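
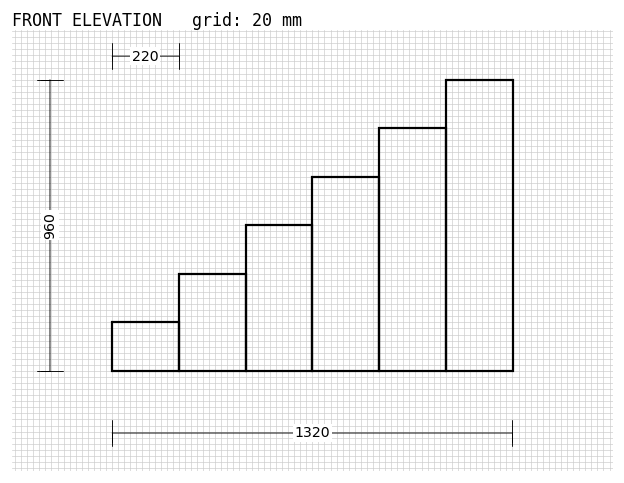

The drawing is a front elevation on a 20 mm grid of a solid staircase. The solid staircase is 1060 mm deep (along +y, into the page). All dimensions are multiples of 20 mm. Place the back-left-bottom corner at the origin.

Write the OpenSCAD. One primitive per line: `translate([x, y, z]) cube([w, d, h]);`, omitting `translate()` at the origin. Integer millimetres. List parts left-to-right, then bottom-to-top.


cube([220, 1060, 160]);
translate([220, 0, 0]) cube([220, 1060, 320]);
translate([440, 0, 0]) cube([220, 1060, 480]);
translate([660, 0, 0]) cube([220, 1060, 640]);
translate([880, 0, 0]) cube([220, 1060, 800]);
translate([1100, 0, 0]) cube([220, 1060, 960]);


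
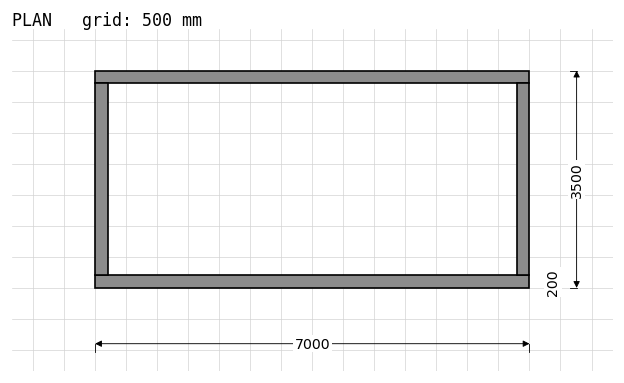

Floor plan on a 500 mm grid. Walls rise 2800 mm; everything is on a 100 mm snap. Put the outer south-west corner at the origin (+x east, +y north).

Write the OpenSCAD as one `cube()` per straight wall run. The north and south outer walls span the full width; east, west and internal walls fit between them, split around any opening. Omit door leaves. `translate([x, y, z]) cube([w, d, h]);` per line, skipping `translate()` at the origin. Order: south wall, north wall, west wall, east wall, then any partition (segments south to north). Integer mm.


cube([7000, 200, 2800]);
translate([0, 3300, 0]) cube([7000, 200, 2800]);
translate([0, 200, 0]) cube([200, 3100, 2800]);
translate([6800, 200, 0]) cube([200, 3100, 2800]);


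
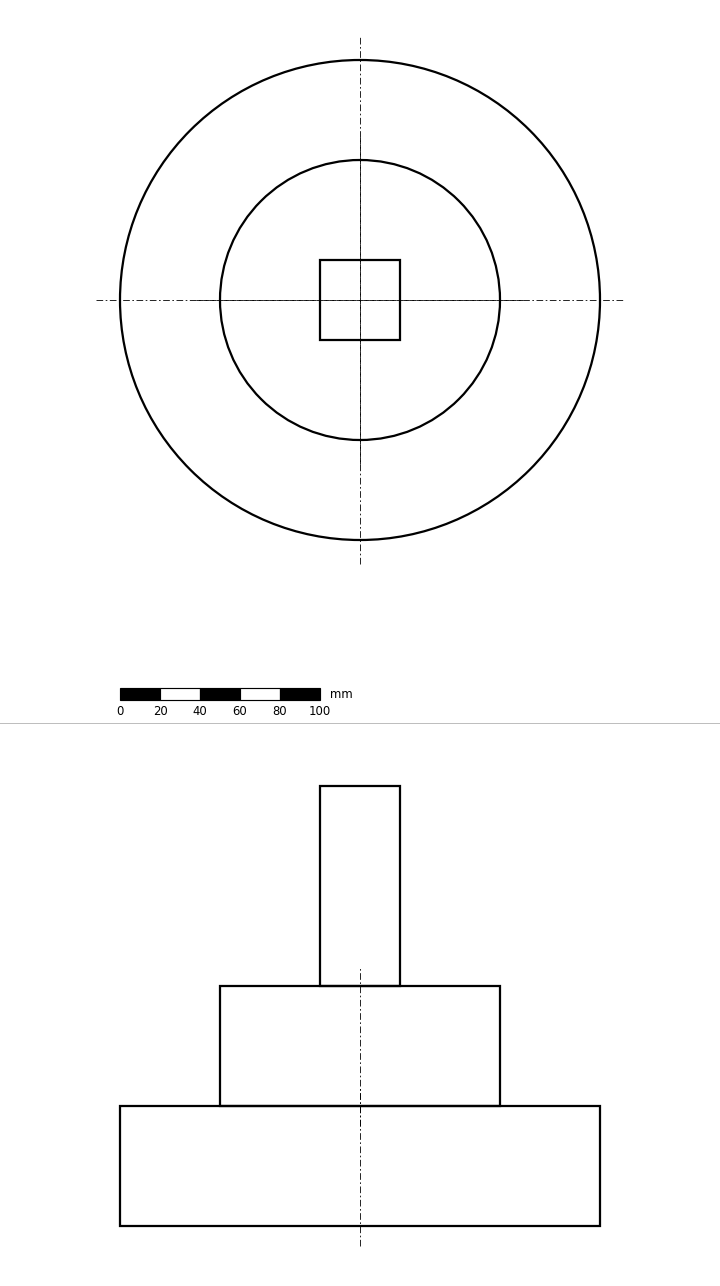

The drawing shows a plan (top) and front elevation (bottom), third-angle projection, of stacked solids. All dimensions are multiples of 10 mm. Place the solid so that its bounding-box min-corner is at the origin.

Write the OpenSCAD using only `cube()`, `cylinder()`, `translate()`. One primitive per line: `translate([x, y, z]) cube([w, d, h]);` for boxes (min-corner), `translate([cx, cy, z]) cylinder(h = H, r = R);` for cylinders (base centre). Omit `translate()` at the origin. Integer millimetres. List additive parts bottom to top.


translate([120, 120, 0]) cylinder(h = 60, r = 120);
translate([120, 120, 60]) cylinder(h = 60, r = 70);
translate([100, 100, 120]) cube([40, 40, 100]);


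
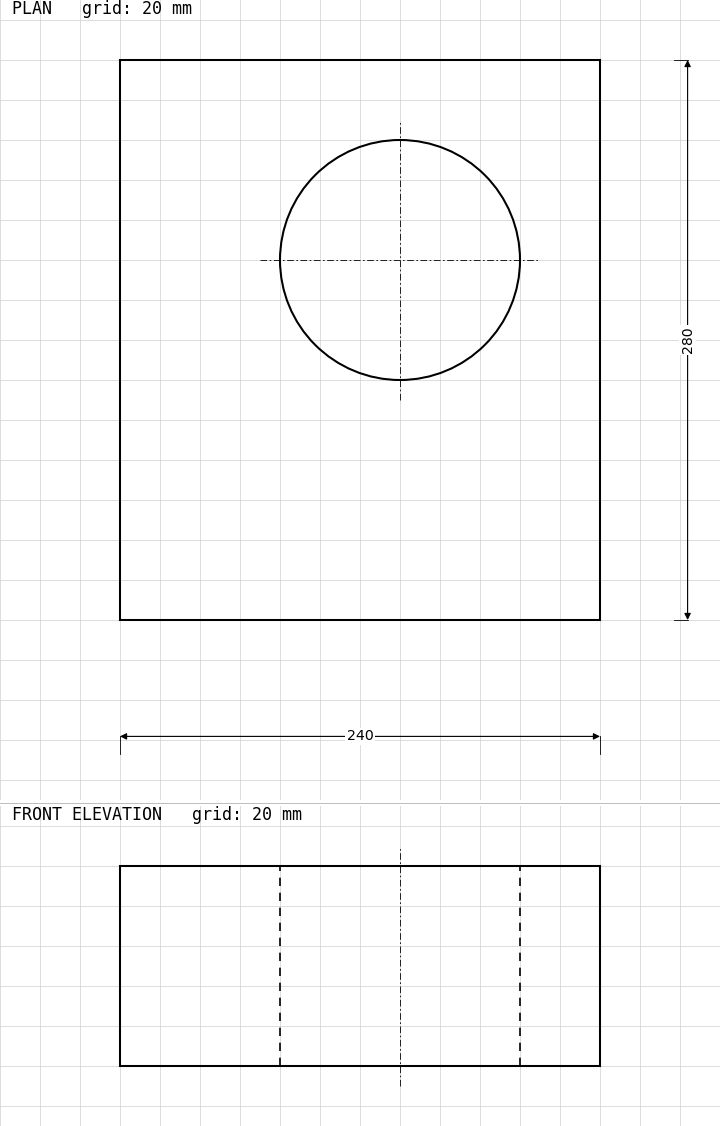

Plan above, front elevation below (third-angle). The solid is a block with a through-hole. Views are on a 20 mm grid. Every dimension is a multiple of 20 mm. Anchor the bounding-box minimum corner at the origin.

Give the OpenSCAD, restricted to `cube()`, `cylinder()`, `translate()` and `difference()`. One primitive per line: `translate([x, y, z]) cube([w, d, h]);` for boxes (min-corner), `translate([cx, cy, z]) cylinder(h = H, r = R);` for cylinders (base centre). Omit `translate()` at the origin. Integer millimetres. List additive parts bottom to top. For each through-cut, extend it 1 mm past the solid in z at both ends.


difference() {
  cube([240, 280, 100]);
  translate([140, 180, -1]) cylinder(h = 102, r = 60);
}


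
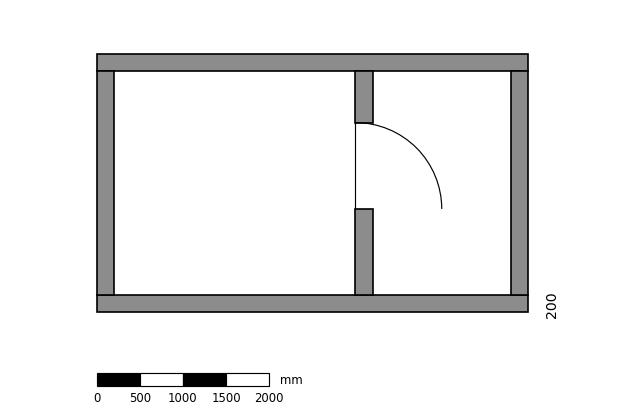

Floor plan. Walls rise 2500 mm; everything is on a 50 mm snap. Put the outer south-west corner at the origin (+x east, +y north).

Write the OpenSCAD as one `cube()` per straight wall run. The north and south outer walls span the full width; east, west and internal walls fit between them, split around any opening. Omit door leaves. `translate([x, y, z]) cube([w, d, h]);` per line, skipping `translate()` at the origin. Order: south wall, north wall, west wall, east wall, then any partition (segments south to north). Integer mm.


cube([5000, 200, 2500]);
translate([0, 2800, 0]) cube([5000, 200, 2500]);
translate([0, 200, 0]) cube([200, 2600, 2500]);
translate([4800, 200, 0]) cube([200, 2600, 2500]);
translate([3000, 200, 0]) cube([200, 1000, 2500]);
translate([3000, 2200, 0]) cube([200, 600, 2500]);


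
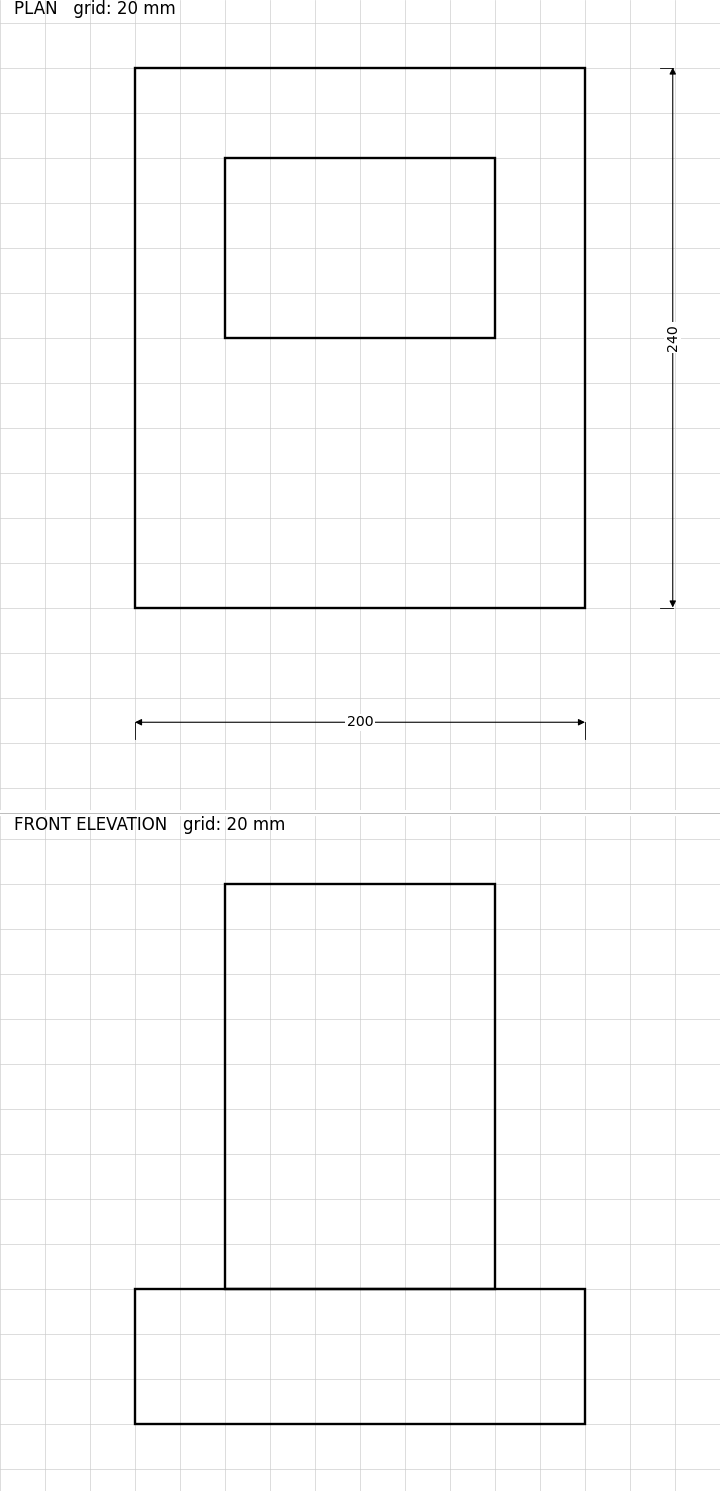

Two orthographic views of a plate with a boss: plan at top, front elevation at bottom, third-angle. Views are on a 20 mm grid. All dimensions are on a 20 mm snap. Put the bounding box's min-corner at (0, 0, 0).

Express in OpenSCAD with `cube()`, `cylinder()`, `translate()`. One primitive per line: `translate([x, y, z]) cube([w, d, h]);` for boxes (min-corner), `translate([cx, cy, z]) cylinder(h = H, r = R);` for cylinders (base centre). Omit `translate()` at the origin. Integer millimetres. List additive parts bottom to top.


cube([200, 240, 60]);
translate([40, 120, 60]) cube([120, 80, 180]);


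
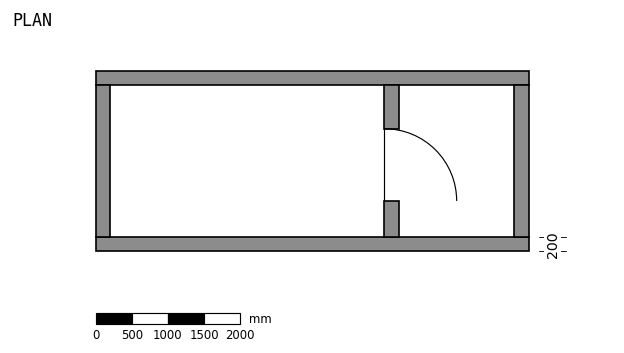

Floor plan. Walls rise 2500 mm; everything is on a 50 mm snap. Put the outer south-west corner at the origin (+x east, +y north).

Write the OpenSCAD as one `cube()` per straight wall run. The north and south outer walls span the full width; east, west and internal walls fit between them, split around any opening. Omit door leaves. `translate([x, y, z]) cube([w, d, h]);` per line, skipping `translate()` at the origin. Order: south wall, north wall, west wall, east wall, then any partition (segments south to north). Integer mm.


cube([6000, 200, 2500]);
translate([0, 2300, 0]) cube([6000, 200, 2500]);
translate([0, 200, 0]) cube([200, 2100, 2500]);
translate([5800, 200, 0]) cube([200, 2100, 2500]);
translate([4000, 200, 0]) cube([200, 500, 2500]);
translate([4000, 1700, 0]) cube([200, 600, 2500]);


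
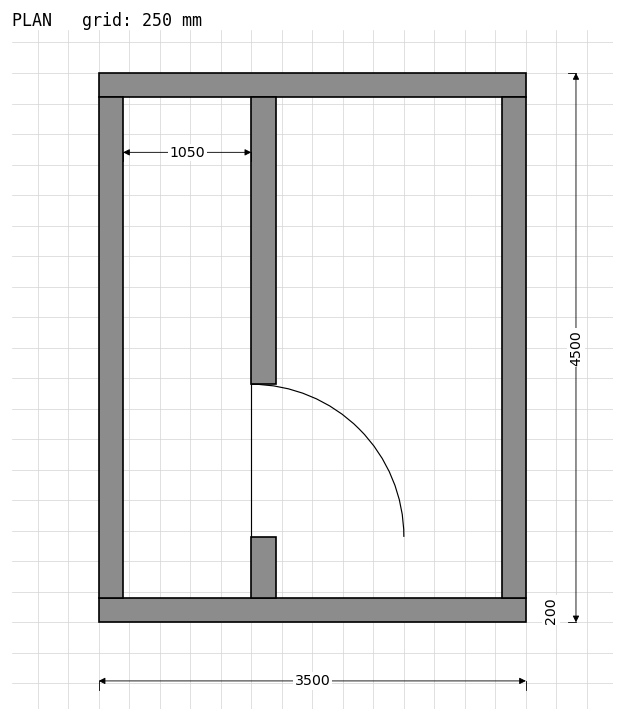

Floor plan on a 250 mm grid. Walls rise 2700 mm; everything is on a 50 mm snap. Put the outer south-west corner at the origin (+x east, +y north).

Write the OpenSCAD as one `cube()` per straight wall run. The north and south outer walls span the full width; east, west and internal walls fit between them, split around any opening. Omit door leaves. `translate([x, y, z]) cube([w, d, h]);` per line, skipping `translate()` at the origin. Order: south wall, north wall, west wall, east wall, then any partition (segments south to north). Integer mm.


cube([3500, 200, 2700]);
translate([0, 4300, 0]) cube([3500, 200, 2700]);
translate([0, 200, 0]) cube([200, 4100, 2700]);
translate([3300, 200, 0]) cube([200, 4100, 2700]);
translate([1250, 200, 0]) cube([200, 500, 2700]);
translate([1250, 1950, 0]) cube([200, 2350, 2700]);


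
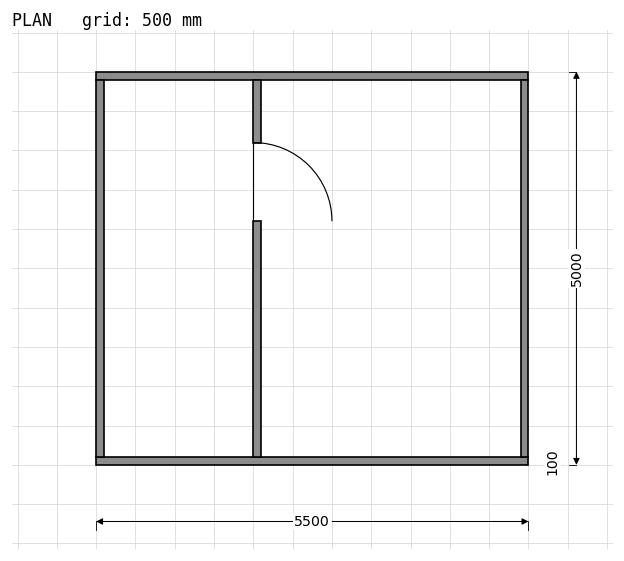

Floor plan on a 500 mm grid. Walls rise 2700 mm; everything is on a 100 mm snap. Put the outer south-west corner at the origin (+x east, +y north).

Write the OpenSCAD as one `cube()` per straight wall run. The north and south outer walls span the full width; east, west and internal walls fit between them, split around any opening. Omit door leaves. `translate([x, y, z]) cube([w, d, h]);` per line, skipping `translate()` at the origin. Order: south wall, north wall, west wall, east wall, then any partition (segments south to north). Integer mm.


cube([5500, 100, 2700]);
translate([0, 4900, 0]) cube([5500, 100, 2700]);
translate([0, 100, 0]) cube([100, 4800, 2700]);
translate([5400, 100, 0]) cube([100, 4800, 2700]);
translate([2000, 100, 0]) cube([100, 3000, 2700]);
translate([2000, 4100, 0]) cube([100, 800, 2700]);


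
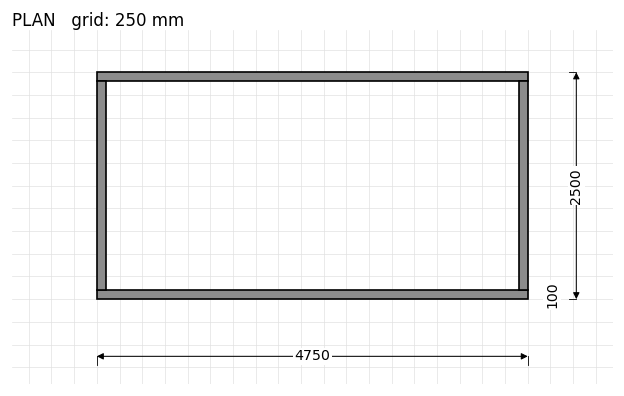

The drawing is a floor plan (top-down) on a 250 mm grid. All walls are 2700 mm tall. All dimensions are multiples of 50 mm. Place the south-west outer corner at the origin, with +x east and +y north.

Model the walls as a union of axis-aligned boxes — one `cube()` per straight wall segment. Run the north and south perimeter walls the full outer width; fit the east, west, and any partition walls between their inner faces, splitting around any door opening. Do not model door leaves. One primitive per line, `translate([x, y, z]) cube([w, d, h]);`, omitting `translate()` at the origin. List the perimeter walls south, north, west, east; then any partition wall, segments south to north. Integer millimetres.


cube([4750, 100, 2700]);
translate([0, 2400, 0]) cube([4750, 100, 2700]);
translate([0, 100, 0]) cube([100, 2300, 2700]);
translate([4650, 100, 0]) cube([100, 2300, 2700]);


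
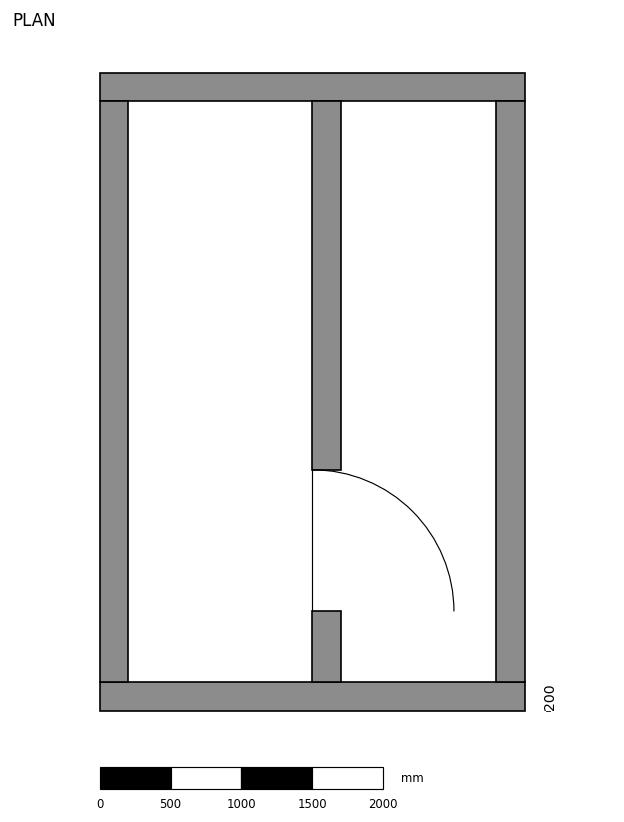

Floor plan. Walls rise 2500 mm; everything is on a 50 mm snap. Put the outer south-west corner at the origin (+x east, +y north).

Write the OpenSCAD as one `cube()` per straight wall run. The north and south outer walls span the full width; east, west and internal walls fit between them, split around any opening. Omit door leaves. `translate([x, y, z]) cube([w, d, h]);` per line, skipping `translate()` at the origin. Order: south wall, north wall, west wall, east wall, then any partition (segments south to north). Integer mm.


cube([3000, 200, 2500]);
translate([0, 4300, 0]) cube([3000, 200, 2500]);
translate([0, 200, 0]) cube([200, 4100, 2500]);
translate([2800, 200, 0]) cube([200, 4100, 2500]);
translate([1500, 200, 0]) cube([200, 500, 2500]);
translate([1500, 1700, 0]) cube([200, 2600, 2500]);


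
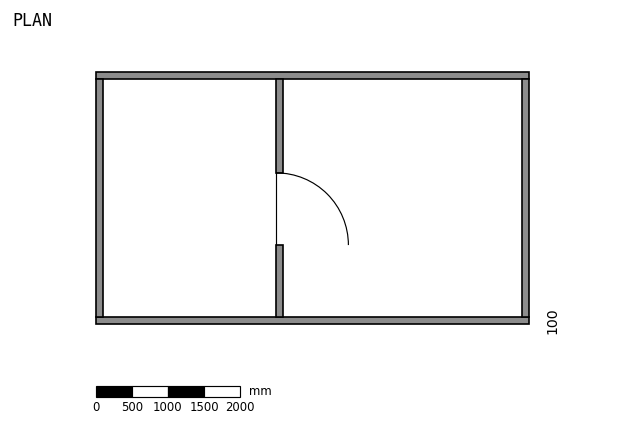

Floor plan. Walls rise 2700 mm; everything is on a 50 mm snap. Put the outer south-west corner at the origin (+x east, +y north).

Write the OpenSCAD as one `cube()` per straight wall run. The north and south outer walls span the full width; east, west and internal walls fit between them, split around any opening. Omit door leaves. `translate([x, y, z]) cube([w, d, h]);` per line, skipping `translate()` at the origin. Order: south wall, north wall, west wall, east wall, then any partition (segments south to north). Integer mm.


cube([6000, 100, 2700]);
translate([0, 3400, 0]) cube([6000, 100, 2700]);
translate([0, 100, 0]) cube([100, 3300, 2700]);
translate([5900, 100, 0]) cube([100, 3300, 2700]);
translate([2500, 100, 0]) cube([100, 1000, 2700]);
translate([2500, 2100, 0]) cube([100, 1300, 2700]);


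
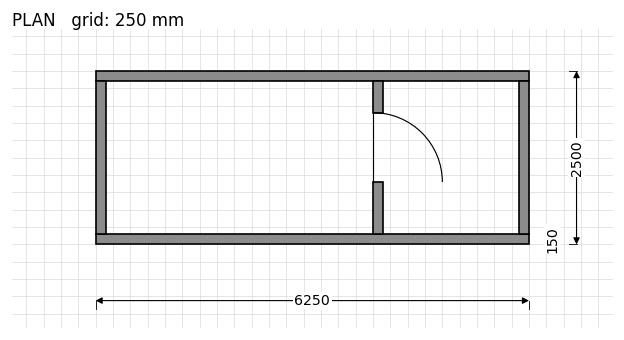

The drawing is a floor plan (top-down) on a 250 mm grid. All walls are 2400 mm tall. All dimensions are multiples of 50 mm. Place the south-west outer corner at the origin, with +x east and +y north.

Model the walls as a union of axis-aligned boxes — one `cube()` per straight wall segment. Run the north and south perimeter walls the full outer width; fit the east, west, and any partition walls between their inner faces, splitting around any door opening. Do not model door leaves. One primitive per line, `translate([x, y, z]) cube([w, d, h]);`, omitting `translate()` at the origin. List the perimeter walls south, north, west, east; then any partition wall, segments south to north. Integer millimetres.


cube([6250, 150, 2400]);
translate([0, 2350, 0]) cube([6250, 150, 2400]);
translate([0, 150, 0]) cube([150, 2200, 2400]);
translate([6100, 150, 0]) cube([150, 2200, 2400]);
translate([4000, 150, 0]) cube([150, 750, 2400]);
translate([4000, 1900, 0]) cube([150, 450, 2400]);


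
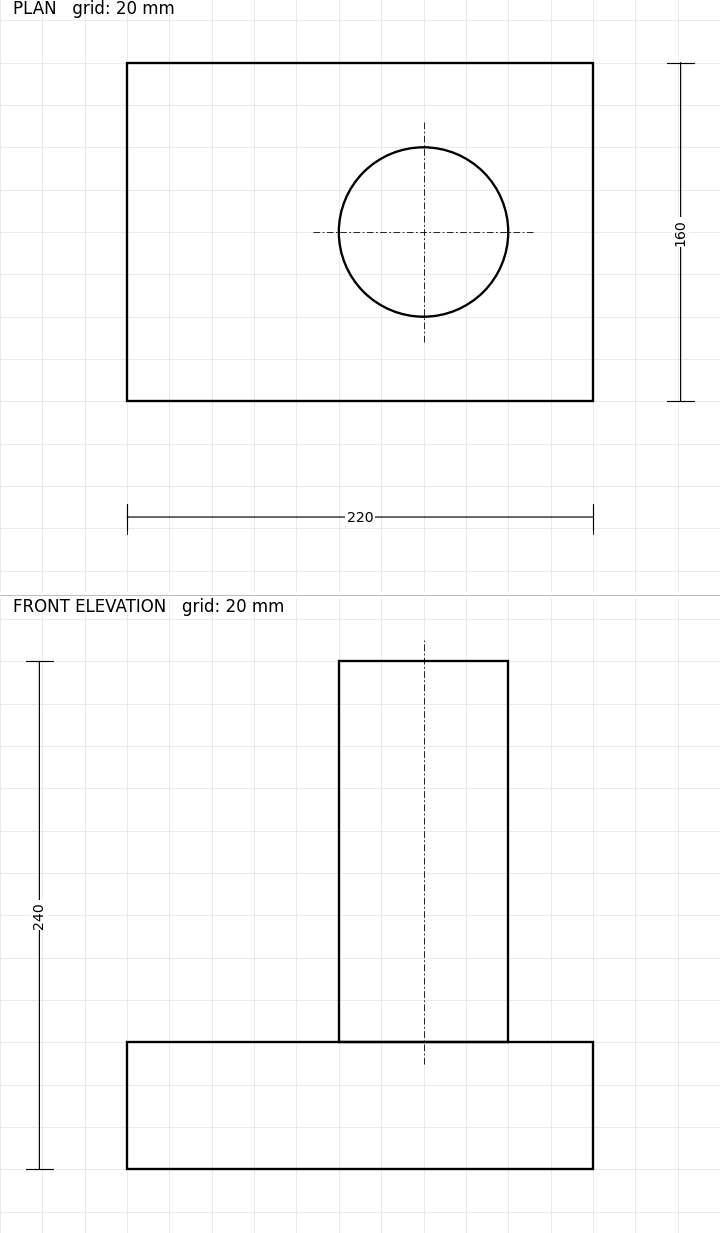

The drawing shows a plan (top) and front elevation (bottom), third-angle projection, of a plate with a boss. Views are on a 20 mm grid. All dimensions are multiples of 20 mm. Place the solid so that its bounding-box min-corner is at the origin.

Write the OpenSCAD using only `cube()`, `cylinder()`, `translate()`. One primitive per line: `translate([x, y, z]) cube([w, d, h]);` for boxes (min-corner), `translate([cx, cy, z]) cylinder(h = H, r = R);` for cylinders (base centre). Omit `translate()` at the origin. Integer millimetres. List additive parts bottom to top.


cube([220, 160, 60]);
translate([140, 80, 60]) cylinder(h = 180, r = 40);


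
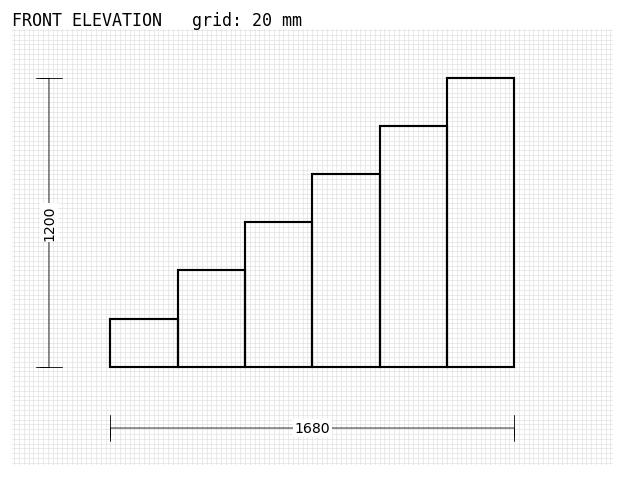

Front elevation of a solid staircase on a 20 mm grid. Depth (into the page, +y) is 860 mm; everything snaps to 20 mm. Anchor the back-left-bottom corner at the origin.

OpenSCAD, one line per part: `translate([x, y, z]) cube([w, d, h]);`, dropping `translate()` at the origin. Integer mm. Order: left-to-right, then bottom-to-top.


cube([280, 860, 200]);
translate([280, 0, 0]) cube([280, 860, 400]);
translate([560, 0, 0]) cube([280, 860, 600]);
translate([840, 0, 0]) cube([280, 860, 800]);
translate([1120, 0, 0]) cube([280, 860, 1000]);
translate([1400, 0, 0]) cube([280, 860, 1200]);


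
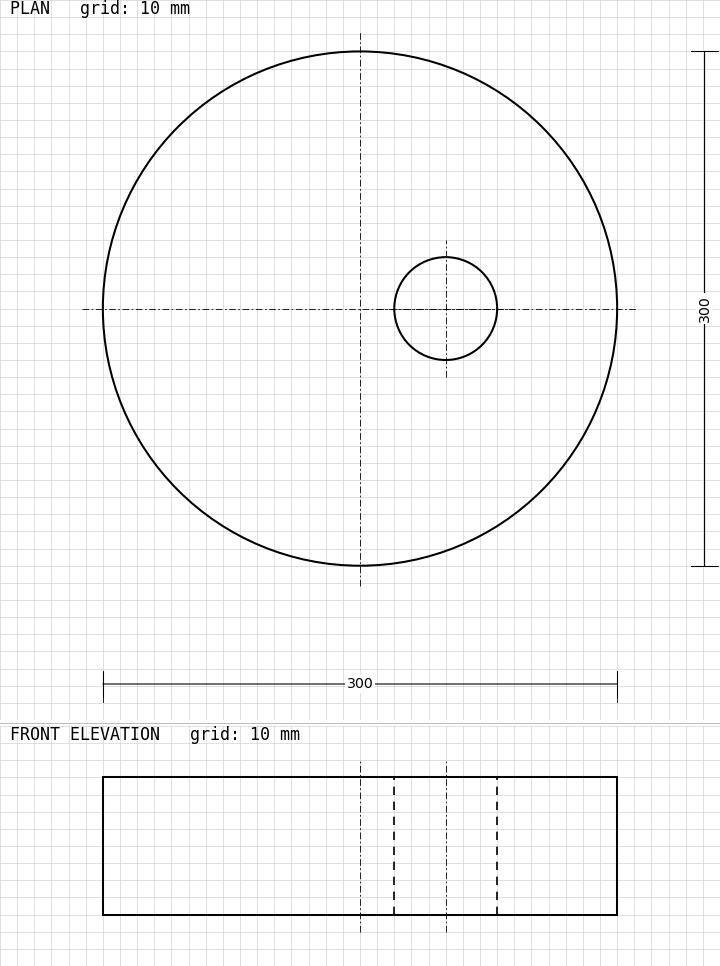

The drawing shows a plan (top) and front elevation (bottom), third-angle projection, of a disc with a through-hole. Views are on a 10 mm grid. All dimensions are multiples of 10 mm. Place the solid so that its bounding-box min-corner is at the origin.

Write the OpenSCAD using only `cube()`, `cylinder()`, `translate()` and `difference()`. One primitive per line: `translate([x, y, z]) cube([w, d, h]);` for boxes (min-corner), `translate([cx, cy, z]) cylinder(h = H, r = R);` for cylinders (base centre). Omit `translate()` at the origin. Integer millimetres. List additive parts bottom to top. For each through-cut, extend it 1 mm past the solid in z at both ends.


difference() {
  translate([150, 150, 0]) cylinder(h = 80, r = 150);
  translate([200, 150, -1]) cylinder(h = 82, r = 30);
}


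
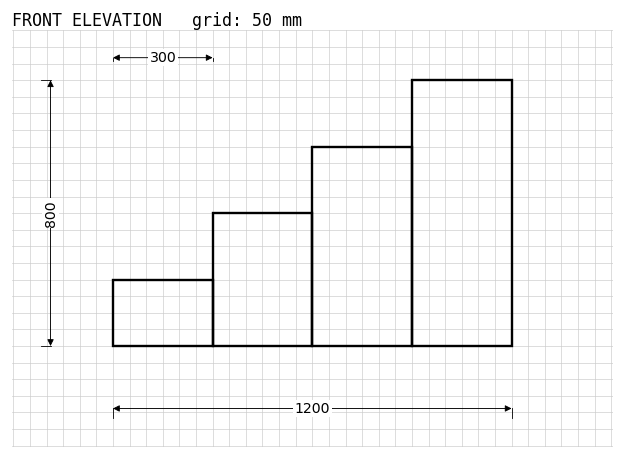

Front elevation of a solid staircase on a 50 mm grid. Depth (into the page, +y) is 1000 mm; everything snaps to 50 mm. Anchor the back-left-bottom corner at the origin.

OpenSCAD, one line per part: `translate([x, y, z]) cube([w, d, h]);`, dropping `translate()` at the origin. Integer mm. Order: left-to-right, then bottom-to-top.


cube([300, 1000, 200]);
translate([300, 0, 0]) cube([300, 1000, 400]);
translate([600, 0, 0]) cube([300, 1000, 600]);
translate([900, 0, 0]) cube([300, 1000, 800]);


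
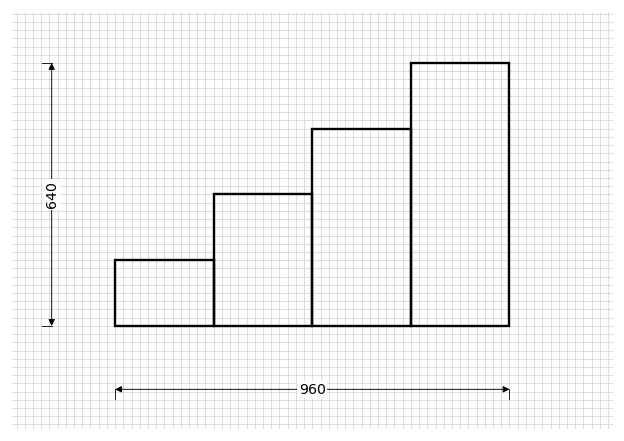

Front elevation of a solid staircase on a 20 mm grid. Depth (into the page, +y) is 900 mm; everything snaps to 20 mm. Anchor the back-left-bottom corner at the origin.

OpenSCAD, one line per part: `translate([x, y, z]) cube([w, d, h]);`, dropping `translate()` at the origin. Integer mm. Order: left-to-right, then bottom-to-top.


cube([240, 900, 160]);
translate([240, 0, 0]) cube([240, 900, 320]);
translate([480, 0, 0]) cube([240, 900, 480]);
translate([720, 0, 0]) cube([240, 900, 640]);


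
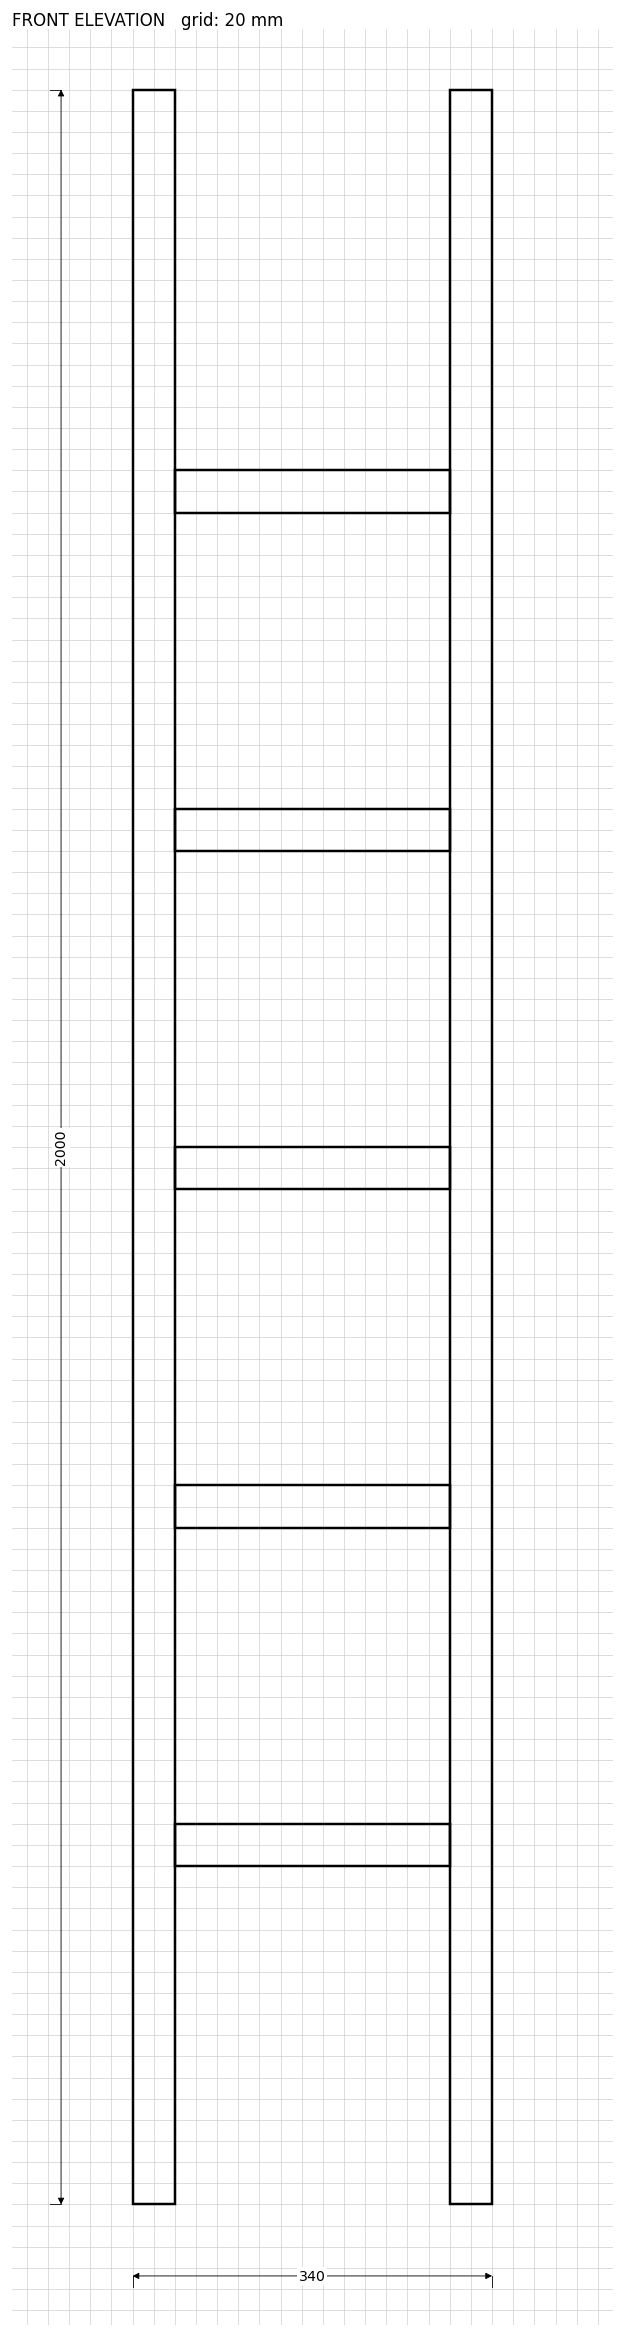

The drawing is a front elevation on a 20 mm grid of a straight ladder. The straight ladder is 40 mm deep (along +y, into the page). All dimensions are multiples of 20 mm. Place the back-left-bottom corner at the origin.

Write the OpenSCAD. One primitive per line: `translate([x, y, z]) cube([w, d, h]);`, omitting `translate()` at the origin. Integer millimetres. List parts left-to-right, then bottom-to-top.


cube([40, 40, 2000]);
translate([40, 0, 320]) cube([260, 40, 40]);
translate([40, 0, 640]) cube([260, 40, 40]);
translate([40, 0, 960]) cube([260, 40, 40]);
translate([40, 0, 1280]) cube([260, 40, 40]);
translate([40, 0, 1600]) cube([260, 40, 40]);
translate([300, 0, 0]) cube([40, 40, 2000]);


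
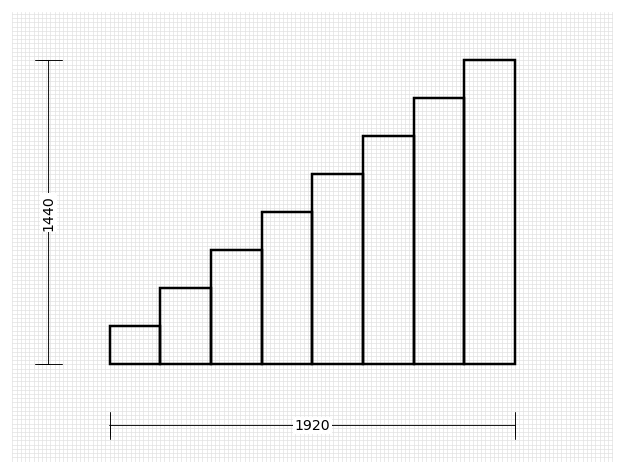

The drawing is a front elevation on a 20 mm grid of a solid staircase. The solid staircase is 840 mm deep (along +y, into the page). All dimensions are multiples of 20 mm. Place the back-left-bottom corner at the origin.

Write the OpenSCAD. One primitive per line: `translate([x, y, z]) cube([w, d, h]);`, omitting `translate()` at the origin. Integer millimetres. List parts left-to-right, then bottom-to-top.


cube([240, 840, 180]);
translate([240, 0, 0]) cube([240, 840, 360]);
translate([480, 0, 0]) cube([240, 840, 540]);
translate([720, 0, 0]) cube([240, 840, 720]);
translate([960, 0, 0]) cube([240, 840, 900]);
translate([1200, 0, 0]) cube([240, 840, 1080]);
translate([1440, 0, 0]) cube([240, 840, 1260]);
translate([1680, 0, 0]) cube([240, 840, 1440]);


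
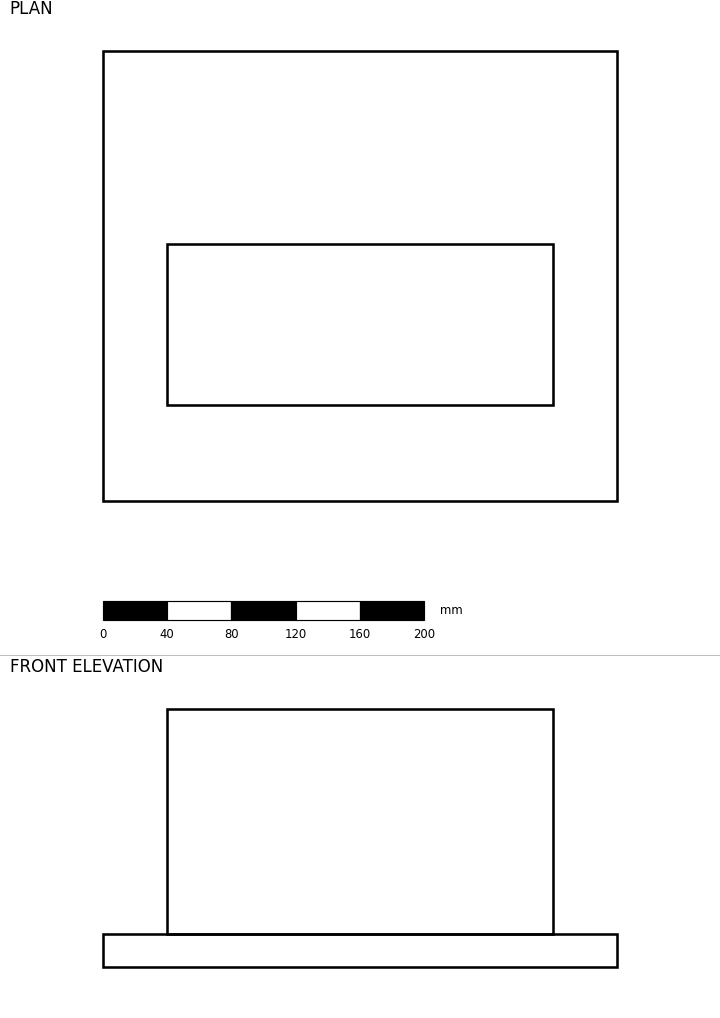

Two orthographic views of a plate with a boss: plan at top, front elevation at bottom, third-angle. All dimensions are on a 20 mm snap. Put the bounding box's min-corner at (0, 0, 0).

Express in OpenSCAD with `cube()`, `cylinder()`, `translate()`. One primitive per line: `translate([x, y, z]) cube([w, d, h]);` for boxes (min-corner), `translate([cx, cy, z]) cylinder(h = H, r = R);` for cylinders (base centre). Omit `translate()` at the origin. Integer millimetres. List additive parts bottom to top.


cube([320, 280, 20]);
translate([40, 60, 20]) cube([240, 100, 140]);


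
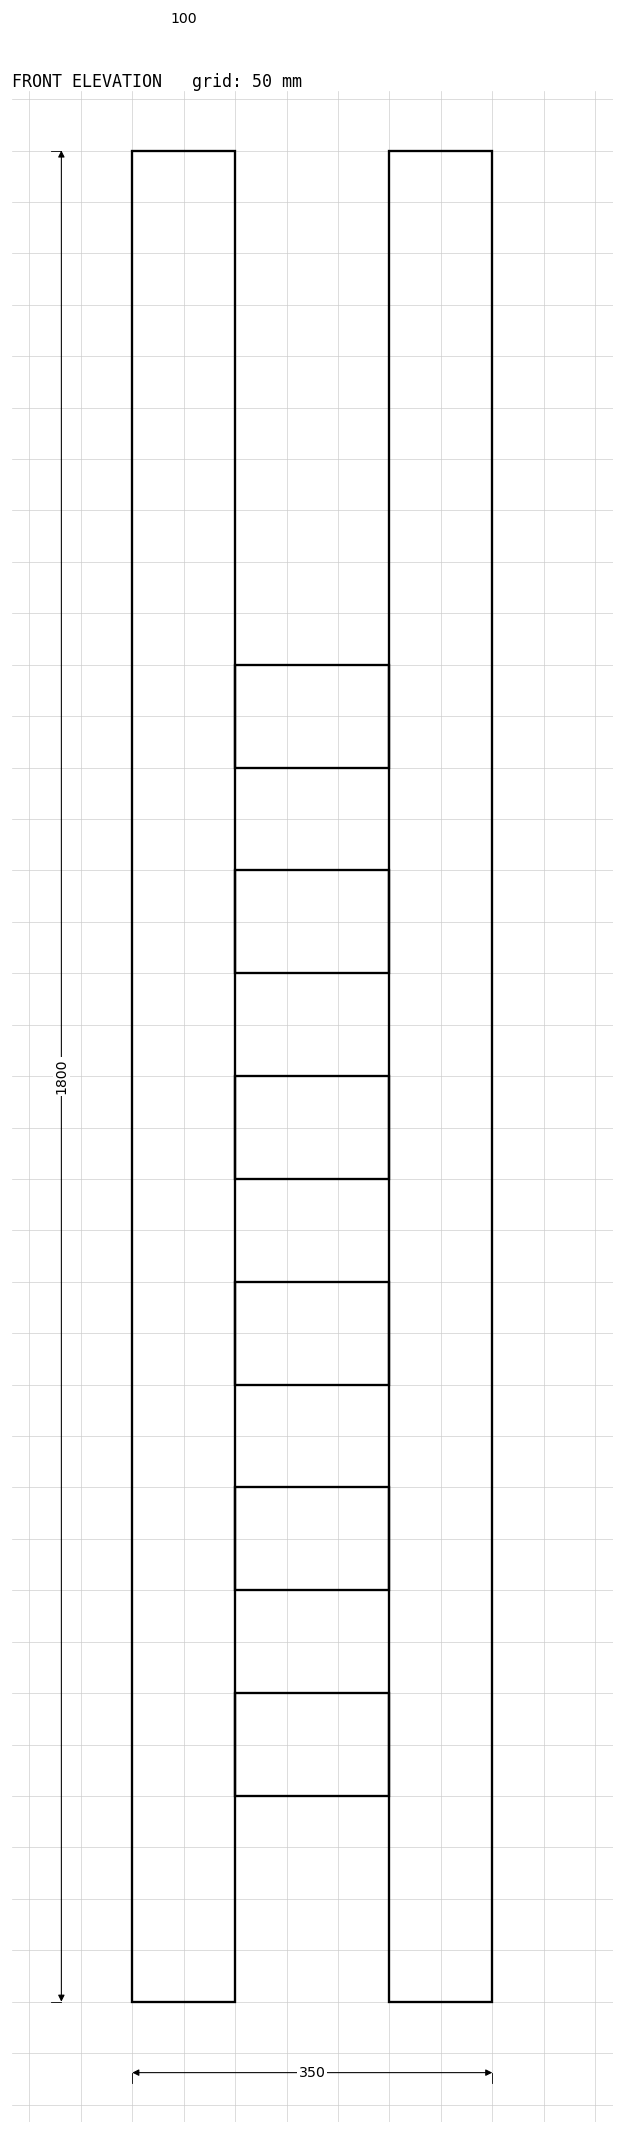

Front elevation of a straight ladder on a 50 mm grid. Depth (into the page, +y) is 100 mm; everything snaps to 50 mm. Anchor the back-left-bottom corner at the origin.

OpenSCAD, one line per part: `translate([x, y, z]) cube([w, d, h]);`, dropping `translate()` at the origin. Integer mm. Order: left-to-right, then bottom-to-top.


cube([100, 100, 1800]);
translate([100, 0, 200]) cube([150, 100, 100]);
translate([100, 0, 400]) cube([150, 100, 100]);
translate([100, 0, 600]) cube([150, 100, 100]);
translate([100, 0, 800]) cube([150, 100, 100]);
translate([100, 0, 1000]) cube([150, 100, 100]);
translate([100, 0, 1200]) cube([150, 100, 100]);
translate([250, 0, 0]) cube([100, 100, 1800]);


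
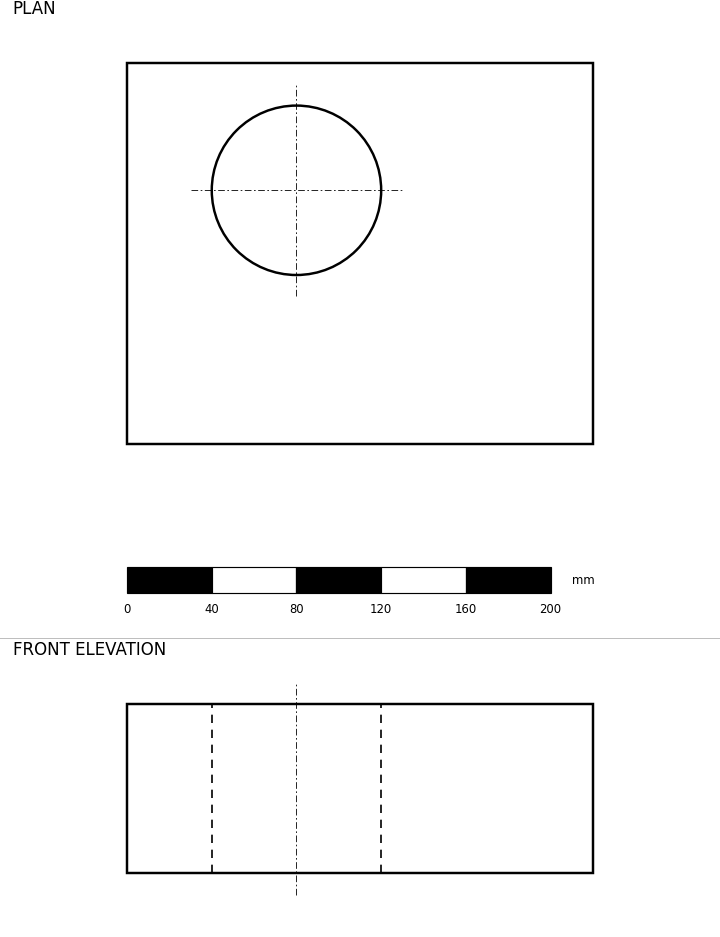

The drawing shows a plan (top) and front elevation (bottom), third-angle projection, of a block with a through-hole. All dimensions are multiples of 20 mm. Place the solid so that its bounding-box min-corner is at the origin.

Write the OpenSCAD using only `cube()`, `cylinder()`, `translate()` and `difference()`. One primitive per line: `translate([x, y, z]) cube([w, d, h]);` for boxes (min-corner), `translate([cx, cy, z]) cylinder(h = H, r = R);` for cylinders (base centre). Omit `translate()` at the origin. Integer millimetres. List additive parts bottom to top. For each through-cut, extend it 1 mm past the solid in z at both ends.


difference() {
  cube([220, 180, 80]);
  translate([80, 120, -1]) cylinder(h = 82, r = 40);
}


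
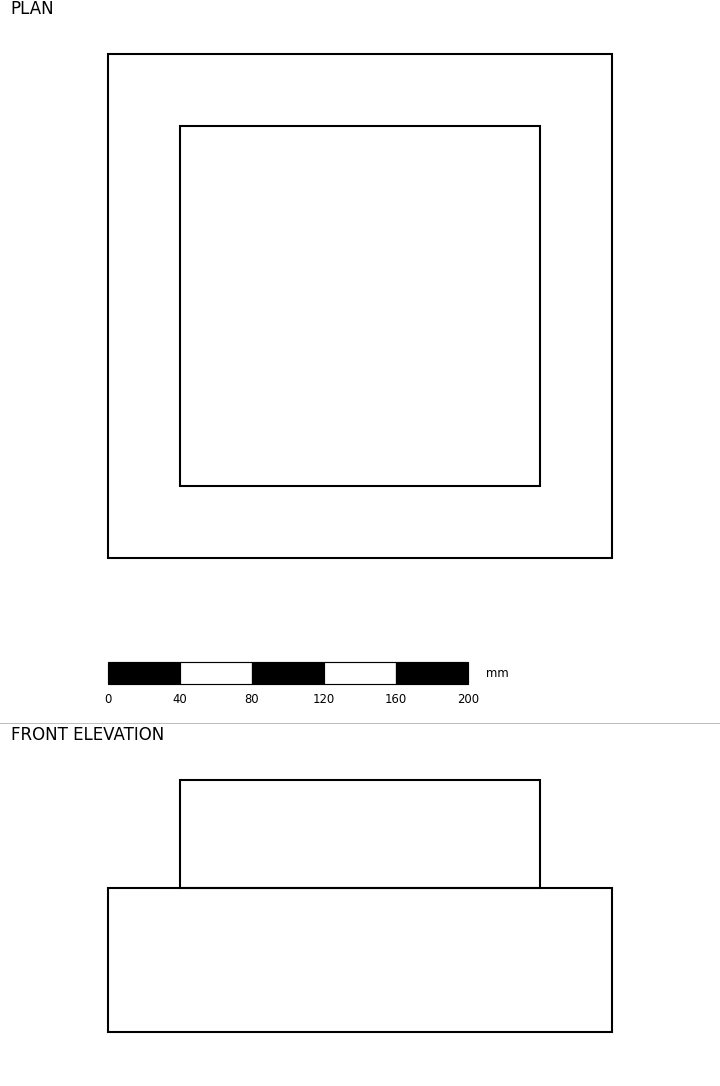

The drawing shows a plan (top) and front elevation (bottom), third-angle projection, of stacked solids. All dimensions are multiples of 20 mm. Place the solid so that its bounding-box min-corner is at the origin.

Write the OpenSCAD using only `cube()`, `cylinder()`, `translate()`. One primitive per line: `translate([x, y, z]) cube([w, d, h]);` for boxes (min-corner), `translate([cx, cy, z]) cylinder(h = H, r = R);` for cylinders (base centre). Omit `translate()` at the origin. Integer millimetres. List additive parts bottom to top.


cube([280, 280, 80]);
translate([40, 40, 80]) cube([200, 200, 60]);


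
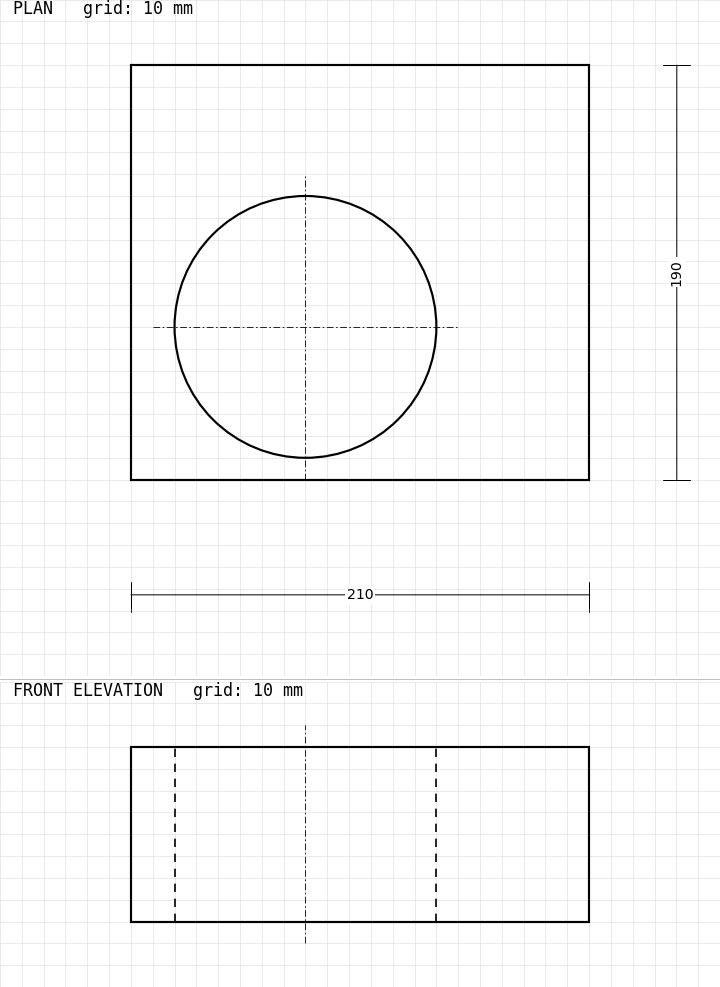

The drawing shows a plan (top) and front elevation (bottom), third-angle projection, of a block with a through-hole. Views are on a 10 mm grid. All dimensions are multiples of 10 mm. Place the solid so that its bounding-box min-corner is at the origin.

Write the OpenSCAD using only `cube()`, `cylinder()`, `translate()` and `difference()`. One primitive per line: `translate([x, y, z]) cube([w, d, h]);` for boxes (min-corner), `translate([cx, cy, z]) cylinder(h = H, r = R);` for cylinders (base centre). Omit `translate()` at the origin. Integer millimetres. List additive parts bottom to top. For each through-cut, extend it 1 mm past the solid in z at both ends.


difference() {
  cube([210, 190, 80]);
  translate([80, 70, -1]) cylinder(h = 82, r = 60);
}


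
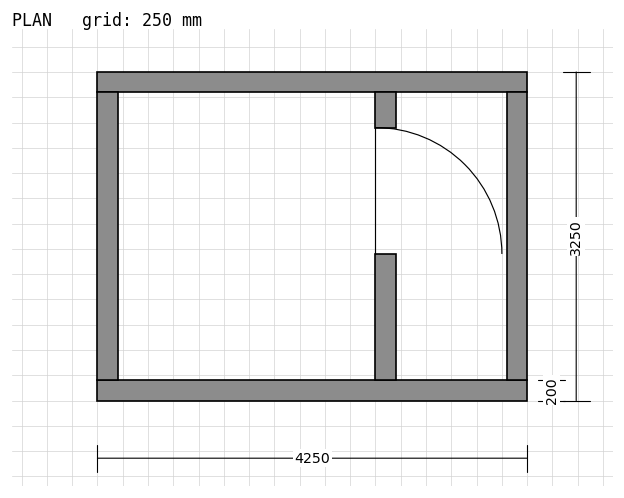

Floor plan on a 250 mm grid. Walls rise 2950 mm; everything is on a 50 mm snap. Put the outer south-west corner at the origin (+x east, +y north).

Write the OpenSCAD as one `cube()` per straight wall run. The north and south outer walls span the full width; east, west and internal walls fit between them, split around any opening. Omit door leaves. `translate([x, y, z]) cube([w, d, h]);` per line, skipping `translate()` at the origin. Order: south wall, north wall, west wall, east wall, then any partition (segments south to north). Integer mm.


cube([4250, 200, 2950]);
translate([0, 3050, 0]) cube([4250, 200, 2950]);
translate([0, 200, 0]) cube([200, 2850, 2950]);
translate([4050, 200, 0]) cube([200, 2850, 2950]);
translate([2750, 200, 0]) cube([200, 1250, 2950]);
translate([2750, 2700, 0]) cube([200, 350, 2950]);


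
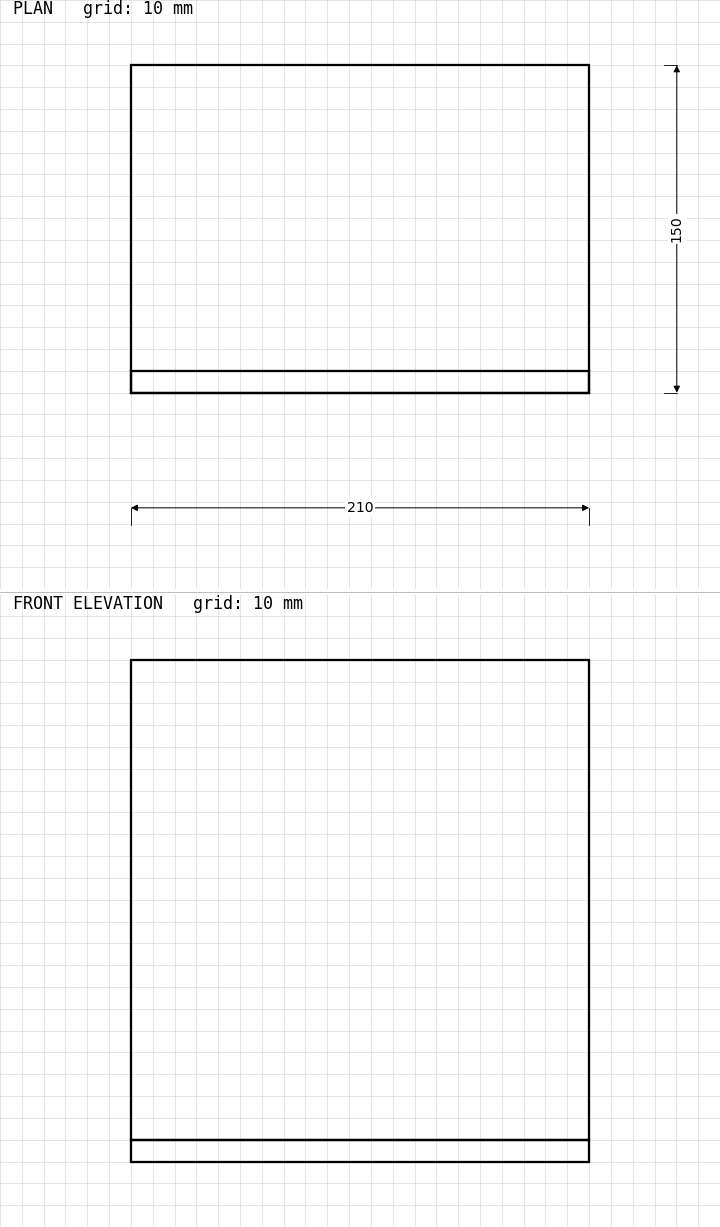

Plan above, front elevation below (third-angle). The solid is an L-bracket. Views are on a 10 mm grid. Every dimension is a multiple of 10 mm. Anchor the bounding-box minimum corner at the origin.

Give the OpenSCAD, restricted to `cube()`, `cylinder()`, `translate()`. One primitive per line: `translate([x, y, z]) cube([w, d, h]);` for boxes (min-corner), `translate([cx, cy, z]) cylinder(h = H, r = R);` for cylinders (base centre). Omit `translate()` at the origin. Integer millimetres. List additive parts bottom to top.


cube([210, 150, 10]);
translate([0, 0, 10]) cube([210, 10, 220]);


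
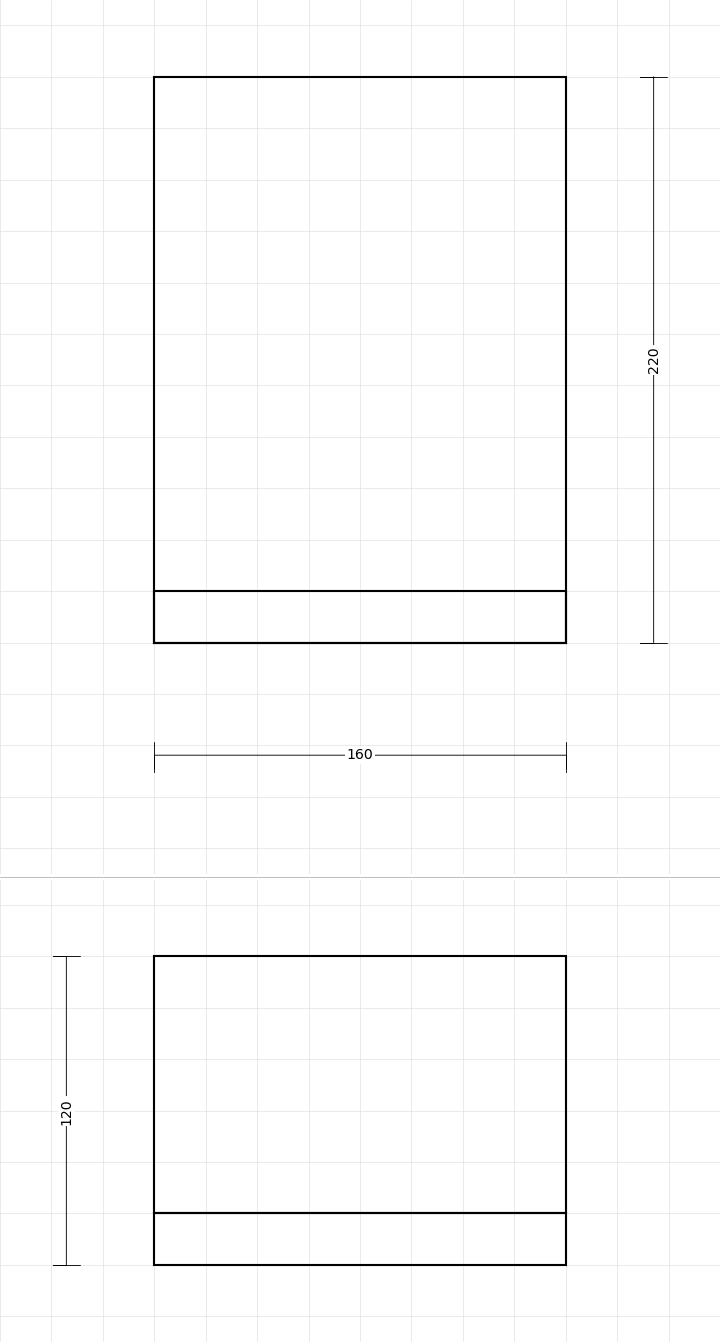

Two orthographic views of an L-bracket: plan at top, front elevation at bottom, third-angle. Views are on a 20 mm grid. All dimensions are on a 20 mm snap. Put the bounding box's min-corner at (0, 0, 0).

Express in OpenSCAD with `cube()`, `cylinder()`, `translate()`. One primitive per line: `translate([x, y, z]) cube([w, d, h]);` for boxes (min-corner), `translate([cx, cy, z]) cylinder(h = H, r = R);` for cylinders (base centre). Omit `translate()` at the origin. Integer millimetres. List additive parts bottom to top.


cube([160, 220, 20]);
translate([0, 0, 20]) cube([160, 20, 100]);


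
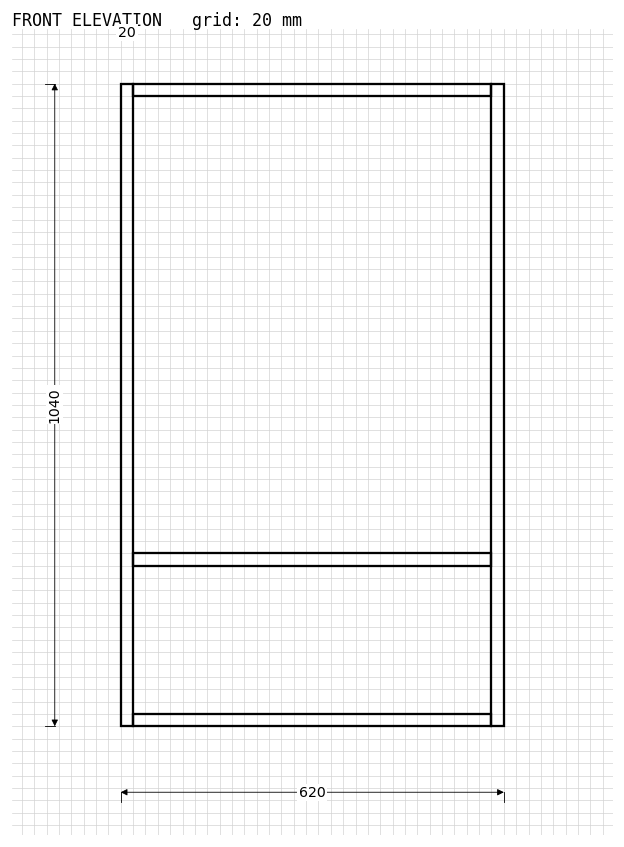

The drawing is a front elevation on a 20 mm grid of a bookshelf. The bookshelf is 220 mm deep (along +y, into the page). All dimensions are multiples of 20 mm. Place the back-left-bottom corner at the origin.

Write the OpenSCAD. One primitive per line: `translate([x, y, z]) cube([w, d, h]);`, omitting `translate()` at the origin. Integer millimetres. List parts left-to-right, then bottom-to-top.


cube([20, 220, 1040]);
translate([20, 0, 0]) cube([580, 220, 20]);
translate([20, 0, 260]) cube([580, 220, 20]);
translate([20, 0, 1020]) cube([580, 220, 20]);
translate([600, 0, 0]) cube([20, 220, 1040]);


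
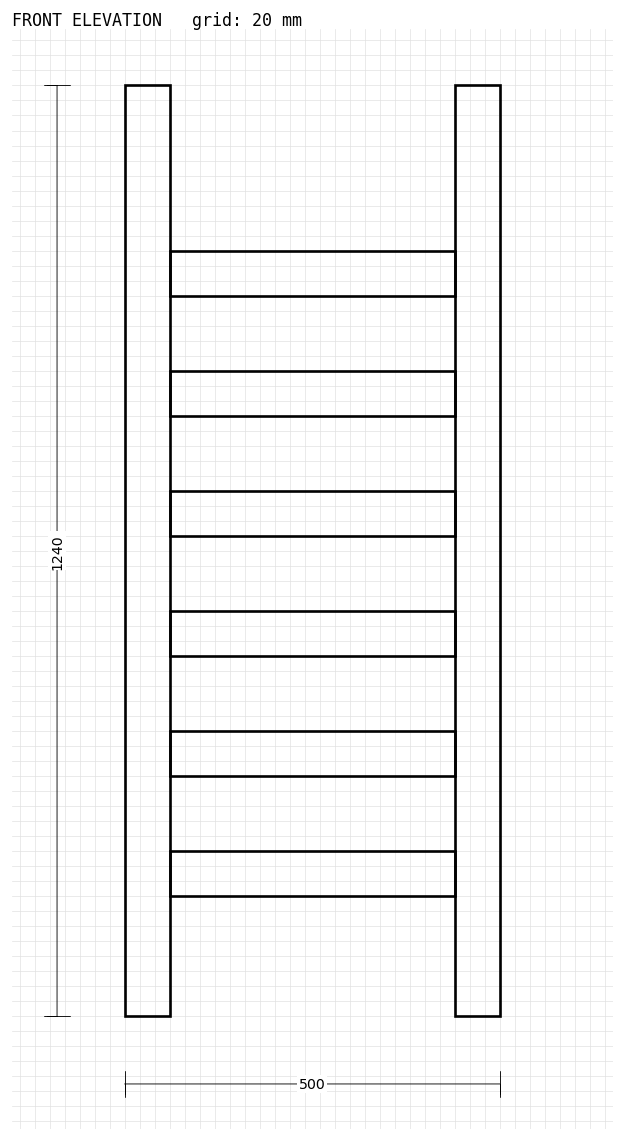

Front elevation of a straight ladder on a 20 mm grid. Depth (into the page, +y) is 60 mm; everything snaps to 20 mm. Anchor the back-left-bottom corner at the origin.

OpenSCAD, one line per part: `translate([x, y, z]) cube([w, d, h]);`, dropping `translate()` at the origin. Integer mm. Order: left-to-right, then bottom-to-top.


cube([60, 60, 1240]);
translate([60, 0, 160]) cube([380, 60, 60]);
translate([60, 0, 320]) cube([380, 60, 60]);
translate([60, 0, 480]) cube([380, 60, 60]);
translate([60, 0, 640]) cube([380, 60, 60]);
translate([60, 0, 800]) cube([380, 60, 60]);
translate([60, 0, 960]) cube([380, 60, 60]);
translate([440, 0, 0]) cube([60, 60, 1240]);


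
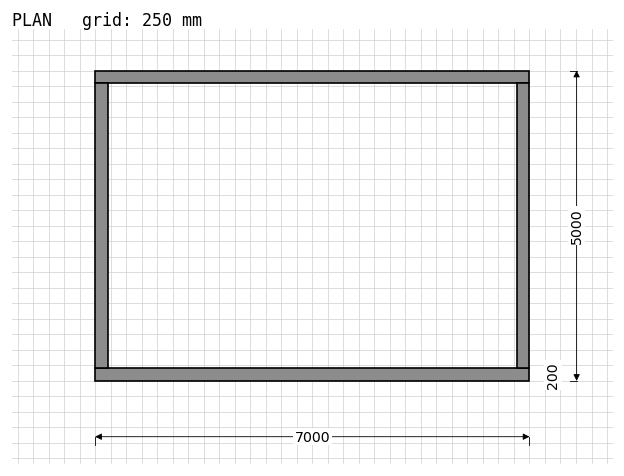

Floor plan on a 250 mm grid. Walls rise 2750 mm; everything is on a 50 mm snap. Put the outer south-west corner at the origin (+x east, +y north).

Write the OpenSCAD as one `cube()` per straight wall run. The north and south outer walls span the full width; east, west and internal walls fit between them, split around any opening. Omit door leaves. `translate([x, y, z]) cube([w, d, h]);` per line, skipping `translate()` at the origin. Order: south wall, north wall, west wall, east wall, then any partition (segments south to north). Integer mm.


cube([7000, 200, 2750]);
translate([0, 4800, 0]) cube([7000, 200, 2750]);
translate([0, 200, 0]) cube([200, 4600, 2750]);
translate([6800, 200, 0]) cube([200, 4600, 2750]);


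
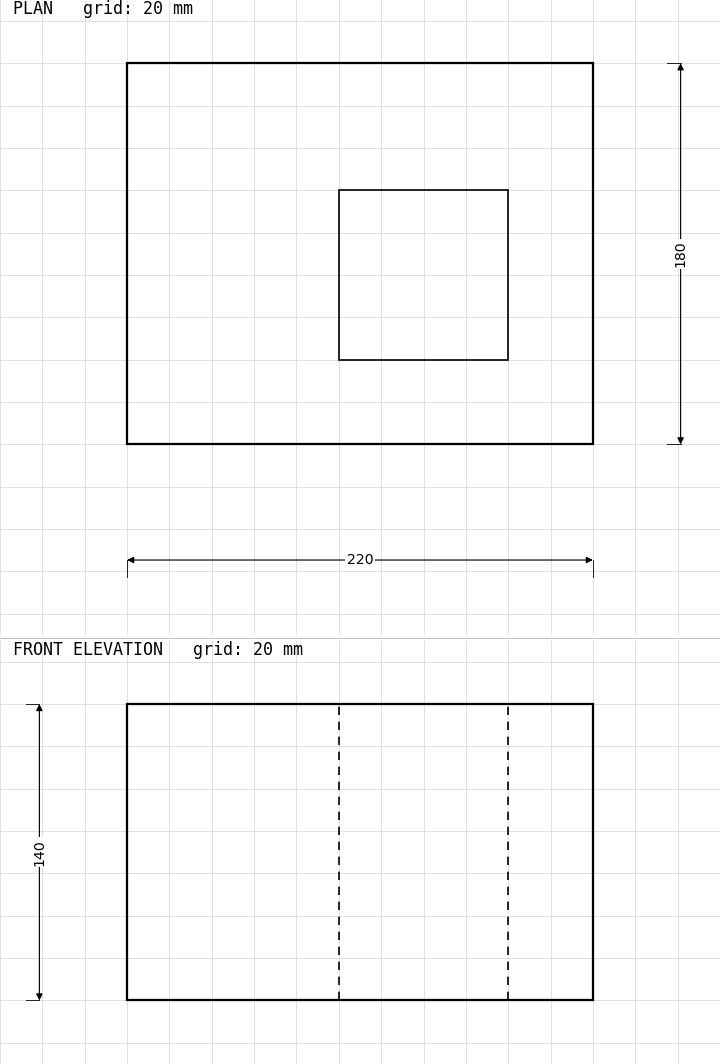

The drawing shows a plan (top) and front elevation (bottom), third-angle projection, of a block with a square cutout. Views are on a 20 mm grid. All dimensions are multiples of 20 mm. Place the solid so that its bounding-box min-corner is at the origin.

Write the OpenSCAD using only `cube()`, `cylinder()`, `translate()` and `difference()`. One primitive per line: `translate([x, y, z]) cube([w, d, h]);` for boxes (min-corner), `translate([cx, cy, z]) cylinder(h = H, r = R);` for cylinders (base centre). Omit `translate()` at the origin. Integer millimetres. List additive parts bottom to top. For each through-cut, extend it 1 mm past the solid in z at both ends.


difference() {
  cube([220, 180, 140]);
  translate([100, 40, -1]) cube([80, 80, 142]);
}


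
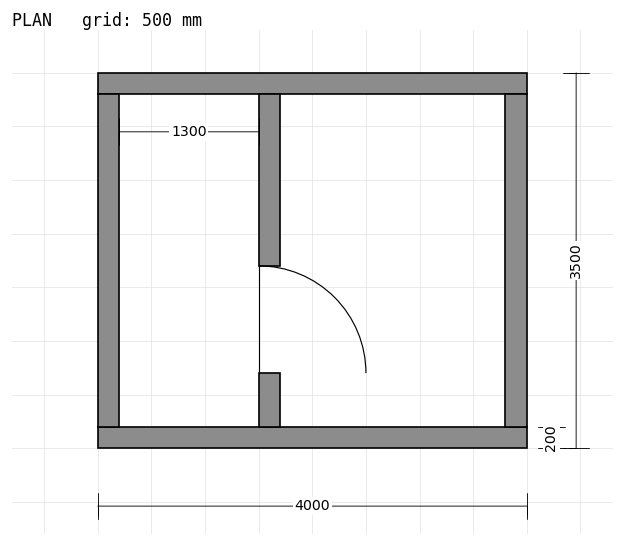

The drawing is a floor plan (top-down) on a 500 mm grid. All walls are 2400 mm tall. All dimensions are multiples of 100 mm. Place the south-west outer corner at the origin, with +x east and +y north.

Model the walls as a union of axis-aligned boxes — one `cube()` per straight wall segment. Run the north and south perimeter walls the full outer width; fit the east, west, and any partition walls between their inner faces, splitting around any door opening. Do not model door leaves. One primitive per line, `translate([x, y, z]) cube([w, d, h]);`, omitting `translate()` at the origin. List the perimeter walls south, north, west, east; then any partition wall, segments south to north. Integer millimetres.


cube([4000, 200, 2400]);
translate([0, 3300, 0]) cube([4000, 200, 2400]);
translate([0, 200, 0]) cube([200, 3100, 2400]);
translate([3800, 200, 0]) cube([200, 3100, 2400]);
translate([1500, 200, 0]) cube([200, 500, 2400]);
translate([1500, 1700, 0]) cube([200, 1600, 2400]);


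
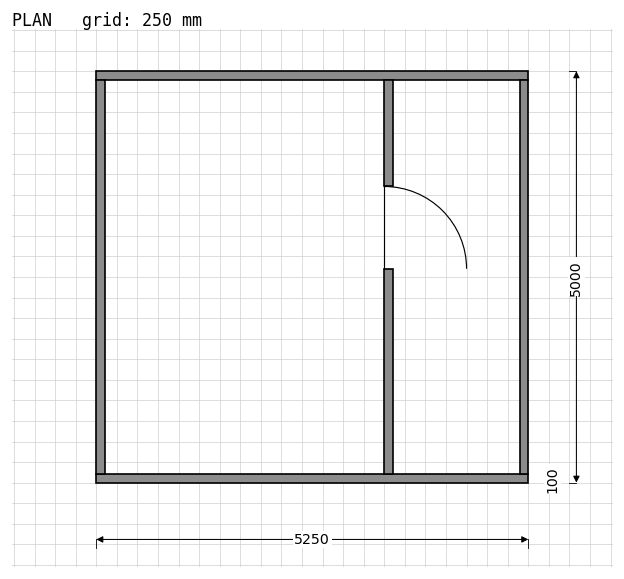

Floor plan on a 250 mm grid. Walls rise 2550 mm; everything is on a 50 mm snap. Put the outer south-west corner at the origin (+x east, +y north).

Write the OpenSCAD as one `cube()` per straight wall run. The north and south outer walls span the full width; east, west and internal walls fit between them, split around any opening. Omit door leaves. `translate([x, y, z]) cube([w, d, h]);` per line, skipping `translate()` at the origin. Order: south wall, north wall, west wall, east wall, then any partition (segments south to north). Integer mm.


cube([5250, 100, 2550]);
translate([0, 4900, 0]) cube([5250, 100, 2550]);
translate([0, 100, 0]) cube([100, 4800, 2550]);
translate([5150, 100, 0]) cube([100, 4800, 2550]);
translate([3500, 100, 0]) cube([100, 2500, 2550]);
translate([3500, 3600, 0]) cube([100, 1300, 2550]);


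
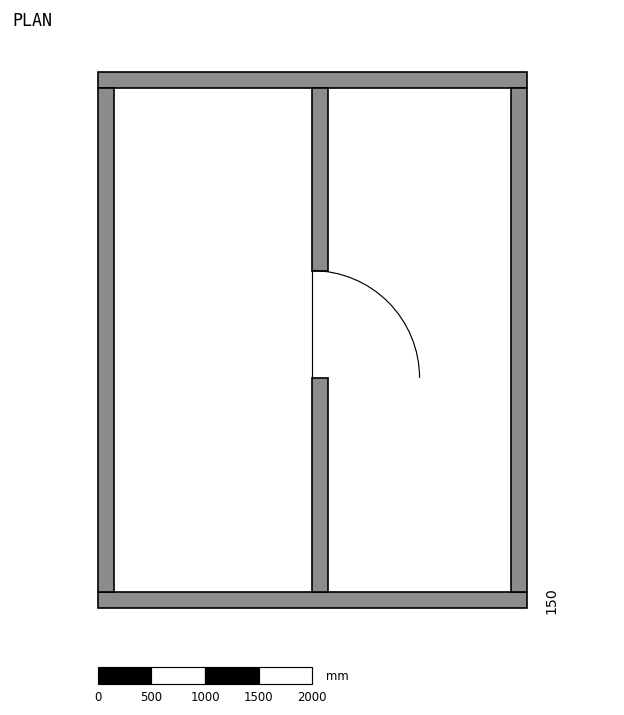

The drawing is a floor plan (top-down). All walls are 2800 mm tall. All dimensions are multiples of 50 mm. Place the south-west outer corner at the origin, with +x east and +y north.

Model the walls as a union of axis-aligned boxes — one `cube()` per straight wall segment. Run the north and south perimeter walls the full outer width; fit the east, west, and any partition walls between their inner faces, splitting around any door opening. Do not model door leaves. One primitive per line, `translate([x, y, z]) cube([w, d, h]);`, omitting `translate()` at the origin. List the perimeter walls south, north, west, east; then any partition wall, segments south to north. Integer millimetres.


cube([4000, 150, 2800]);
translate([0, 4850, 0]) cube([4000, 150, 2800]);
translate([0, 150, 0]) cube([150, 4700, 2800]);
translate([3850, 150, 0]) cube([150, 4700, 2800]);
translate([2000, 150, 0]) cube([150, 2000, 2800]);
translate([2000, 3150, 0]) cube([150, 1700, 2800]);


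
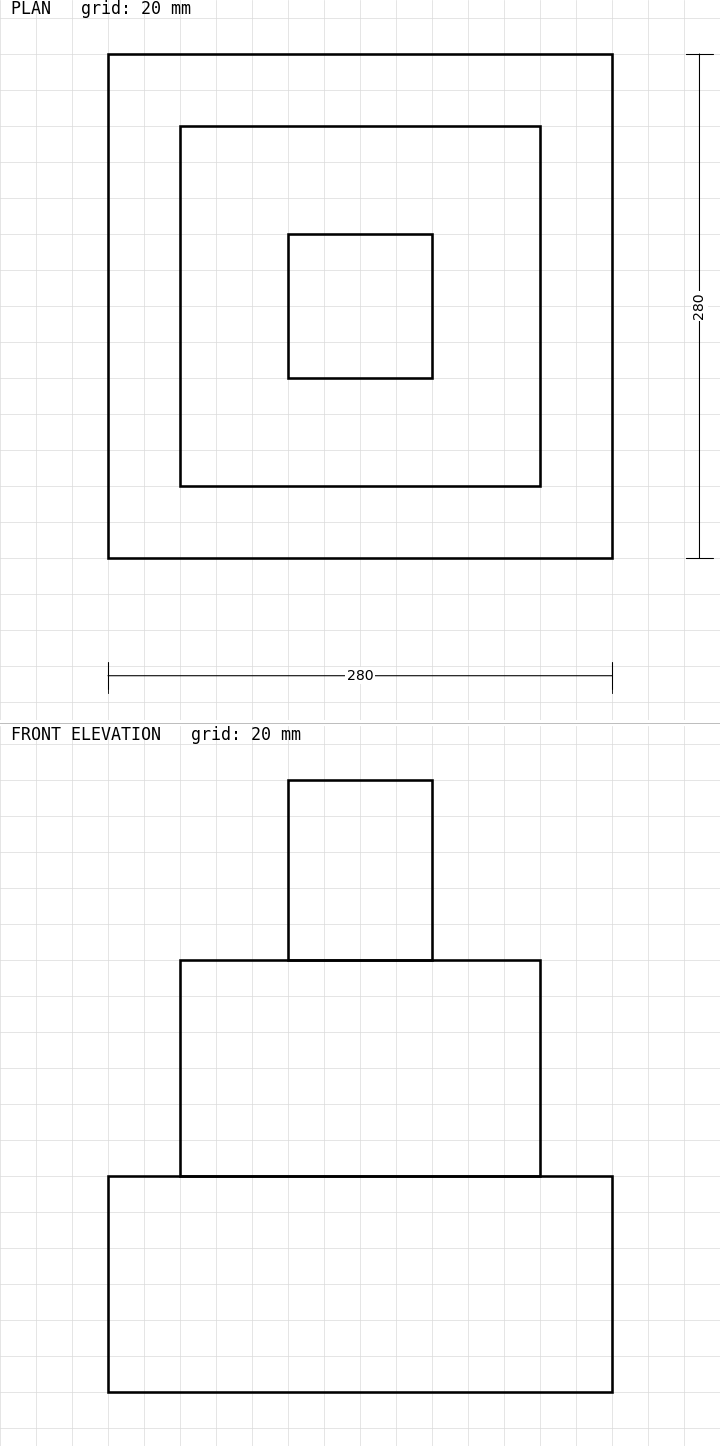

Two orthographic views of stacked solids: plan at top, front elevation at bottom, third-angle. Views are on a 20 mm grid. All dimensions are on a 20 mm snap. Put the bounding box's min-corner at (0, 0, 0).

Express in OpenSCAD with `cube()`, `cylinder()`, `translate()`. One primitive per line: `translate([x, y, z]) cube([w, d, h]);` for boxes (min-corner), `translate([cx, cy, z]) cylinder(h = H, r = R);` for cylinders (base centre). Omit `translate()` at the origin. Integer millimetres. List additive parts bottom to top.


cube([280, 280, 120]);
translate([40, 40, 120]) cube([200, 200, 120]);
translate([100, 100, 240]) cube([80, 80, 100]);


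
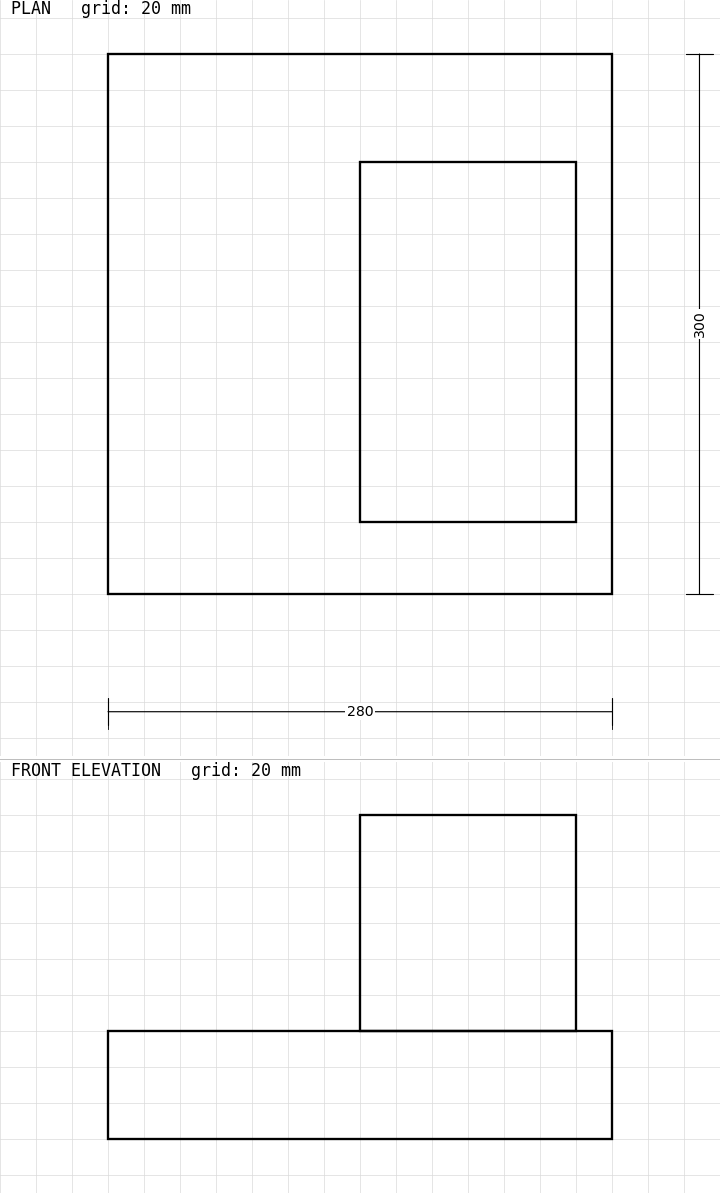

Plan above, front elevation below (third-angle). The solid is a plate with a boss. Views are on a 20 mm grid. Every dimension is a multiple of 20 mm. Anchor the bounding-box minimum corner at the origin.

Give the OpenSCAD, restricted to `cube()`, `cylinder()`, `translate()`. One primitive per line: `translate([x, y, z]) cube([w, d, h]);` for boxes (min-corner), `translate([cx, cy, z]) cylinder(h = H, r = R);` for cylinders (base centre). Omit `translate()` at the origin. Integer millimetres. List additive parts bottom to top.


cube([280, 300, 60]);
translate([140, 40, 60]) cube([120, 200, 120]);
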